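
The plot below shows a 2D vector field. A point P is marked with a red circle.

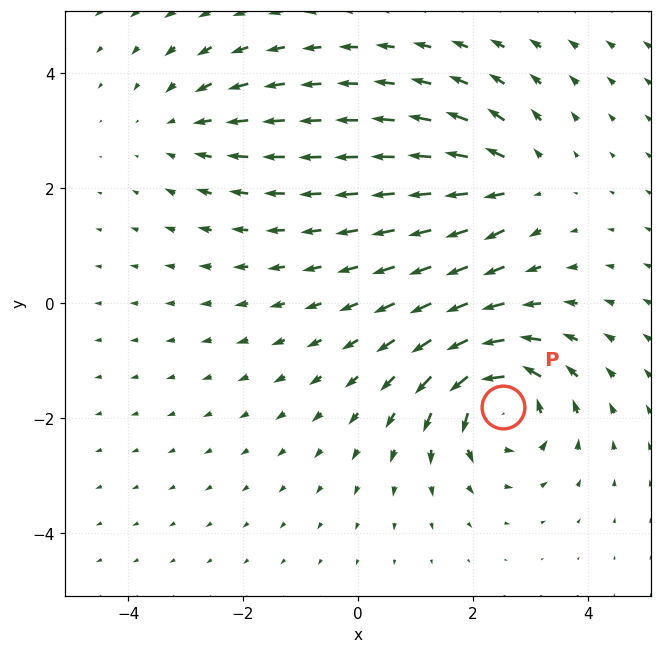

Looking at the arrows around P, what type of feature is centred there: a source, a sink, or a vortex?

At P (2.5, -1.8) the arrows circulate counterclockwise. Divergence ≈0, curl about +6 — near-zero divergence with nonzero curl is a vortex.

vortex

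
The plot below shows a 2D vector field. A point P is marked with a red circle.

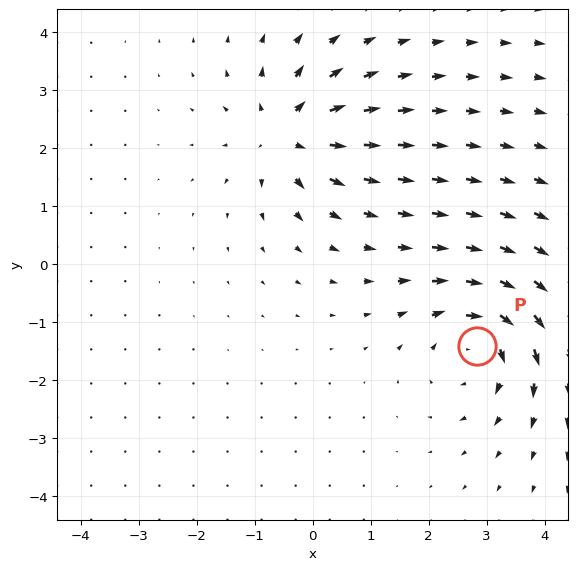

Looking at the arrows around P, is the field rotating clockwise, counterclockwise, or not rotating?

Near P at (2.8, -1.4) the arrows circulate clockwise. The curl (z-component) there is about -4; negative curl means clockwise rotation.

clockwise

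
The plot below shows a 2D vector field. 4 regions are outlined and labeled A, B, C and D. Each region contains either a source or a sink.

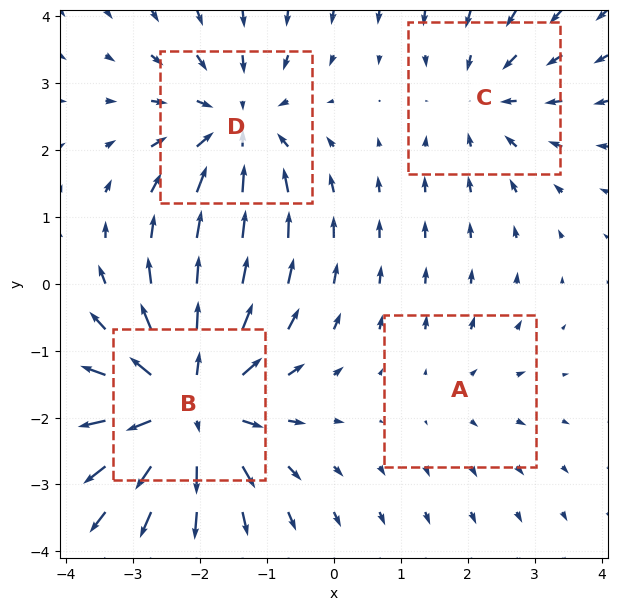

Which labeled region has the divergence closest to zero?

Divergence at each region's feature centre — A: about +2, B: about +6, C: about -3, D: about -4. Region A is closest to zero.

A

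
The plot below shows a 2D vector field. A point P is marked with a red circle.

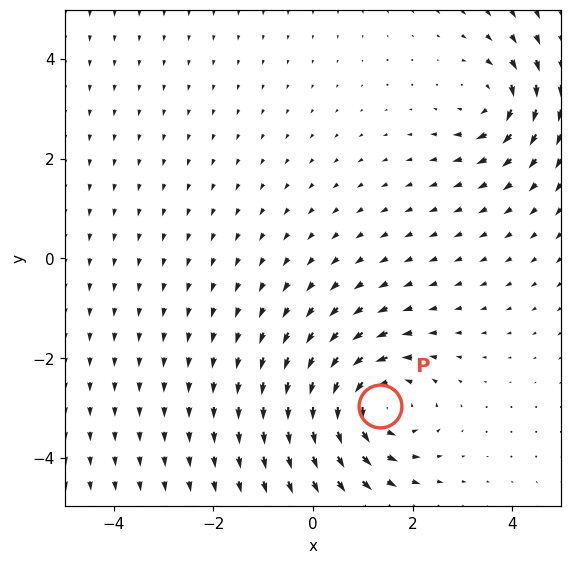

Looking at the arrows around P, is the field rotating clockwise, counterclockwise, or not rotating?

Near P at (1.4, -3.0) the arrows circulate counterclockwise. The curl (z-component) there is about +4; positive curl means counterclockwise rotation.

counterclockwise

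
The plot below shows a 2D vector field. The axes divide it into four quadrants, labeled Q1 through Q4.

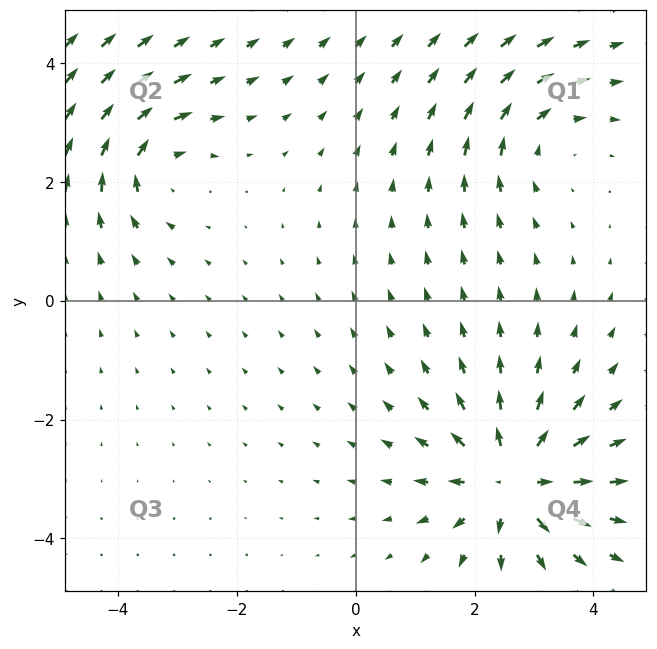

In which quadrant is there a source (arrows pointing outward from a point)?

Q4

The source sits at approximately (2.6, -3.0), which lies in quadrant Q4. The divergence there is about +5, positive as expected for a source.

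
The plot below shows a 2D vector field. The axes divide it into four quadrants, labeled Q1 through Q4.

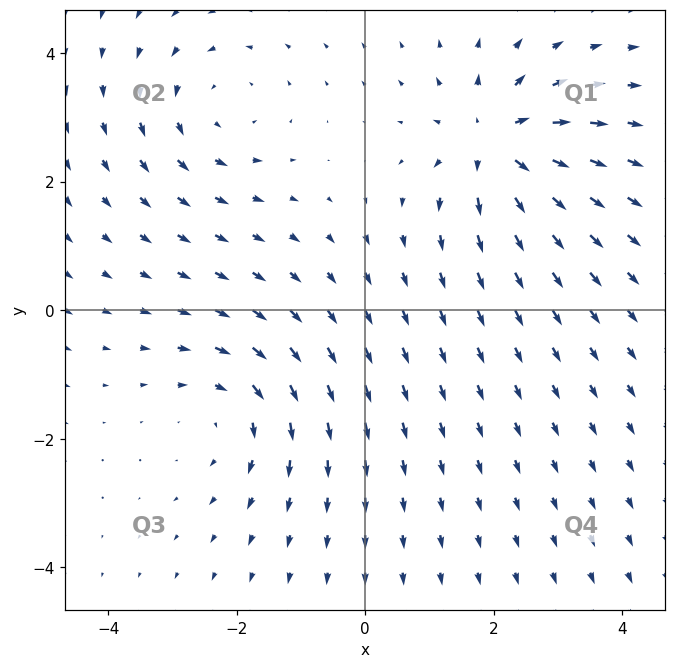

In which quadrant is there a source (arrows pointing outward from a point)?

The source sits at approximately (2.0, 2.6), which lies in quadrant Q1. The divergence there is about +5, positive as expected for a source.

Q1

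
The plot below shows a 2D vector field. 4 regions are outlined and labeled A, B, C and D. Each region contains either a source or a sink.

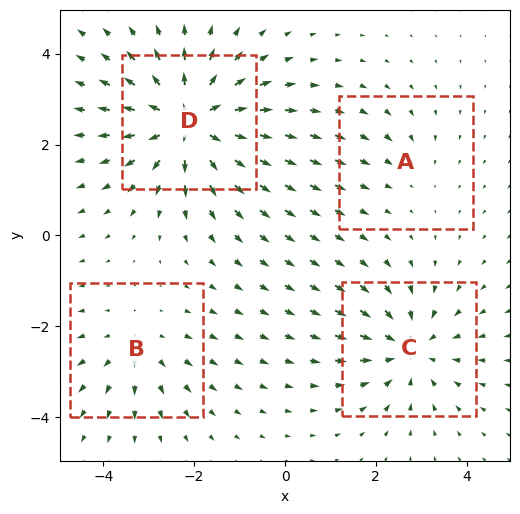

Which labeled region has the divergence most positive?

Divergence at each region's feature centre — A: about -2, B: about +3, C: about -4, D: about +6. Region D is most positive.

D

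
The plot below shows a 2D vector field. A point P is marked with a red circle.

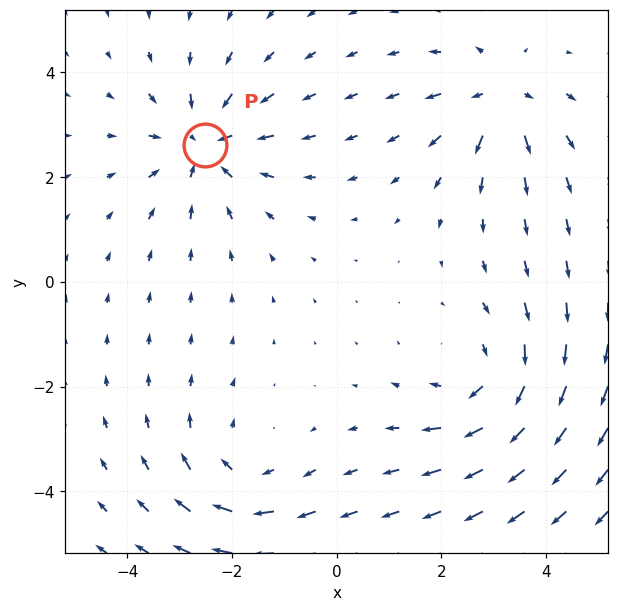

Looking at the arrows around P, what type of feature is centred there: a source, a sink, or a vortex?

At P (-2.5, 2.6) the arrows converge inward. Divergence about -5, curl ≈0 — negative divergence with near-zero curl is a sink.

sink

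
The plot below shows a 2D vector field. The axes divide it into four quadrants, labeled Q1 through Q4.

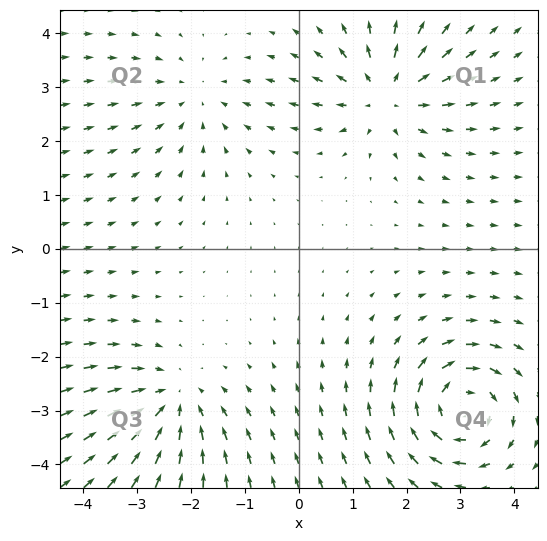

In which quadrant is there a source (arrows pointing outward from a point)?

Q1

The source sits at approximately (1.6, 2.9), which lies in quadrant Q1. The divergence there is about +4, positive as expected for a source.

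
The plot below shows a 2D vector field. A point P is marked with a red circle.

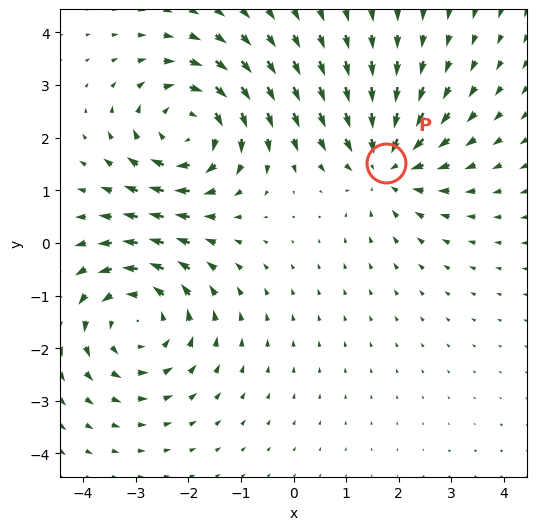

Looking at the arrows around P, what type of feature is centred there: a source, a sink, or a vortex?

sink

At P (1.8, 1.5) the arrows converge inward. Divergence about -3, curl ≈0 — negative divergence with near-zero curl is a sink.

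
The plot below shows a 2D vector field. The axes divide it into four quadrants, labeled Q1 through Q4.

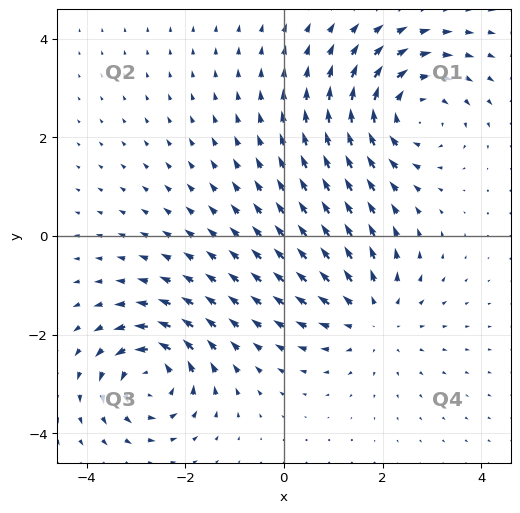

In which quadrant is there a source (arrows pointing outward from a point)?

The source sits at approximately (1.8, -1.6), which lies in quadrant Q4. The divergence there is about +3, positive as expected for a source.

Q4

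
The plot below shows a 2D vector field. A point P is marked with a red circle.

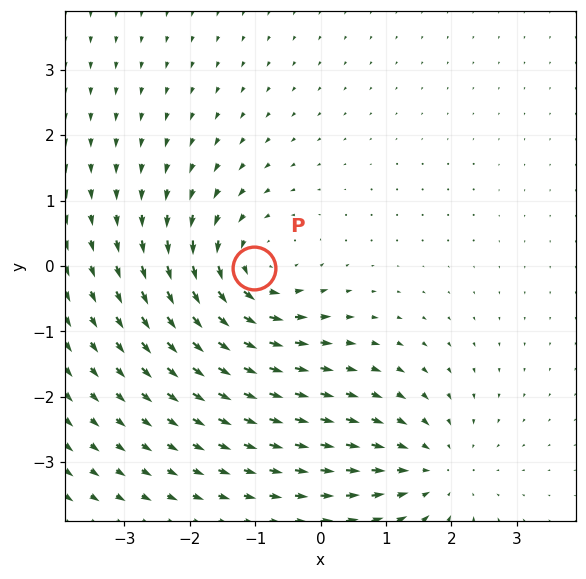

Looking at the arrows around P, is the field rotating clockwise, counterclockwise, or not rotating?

counterclockwise

Near P at (-1.0, -0.0) the arrows circulate counterclockwise. The curl (z-component) there is about +4; positive curl means counterclockwise rotation.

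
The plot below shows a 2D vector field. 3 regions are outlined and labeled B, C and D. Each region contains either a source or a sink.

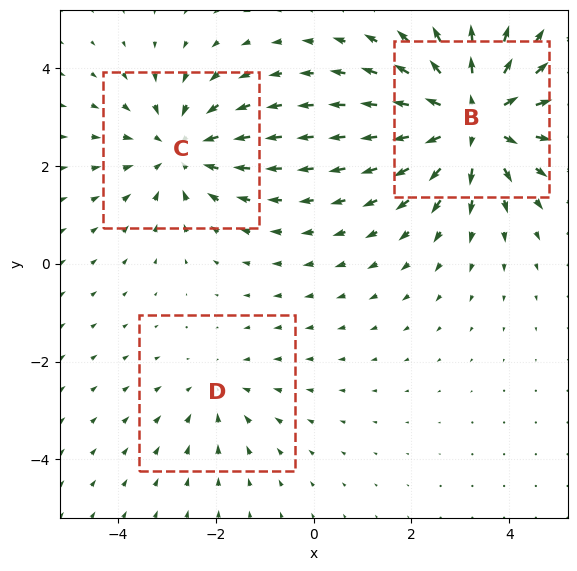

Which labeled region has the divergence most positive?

B

Divergence at each region's feature centre — B: about +4, C: about -3, D: about -2. Region B is most positive.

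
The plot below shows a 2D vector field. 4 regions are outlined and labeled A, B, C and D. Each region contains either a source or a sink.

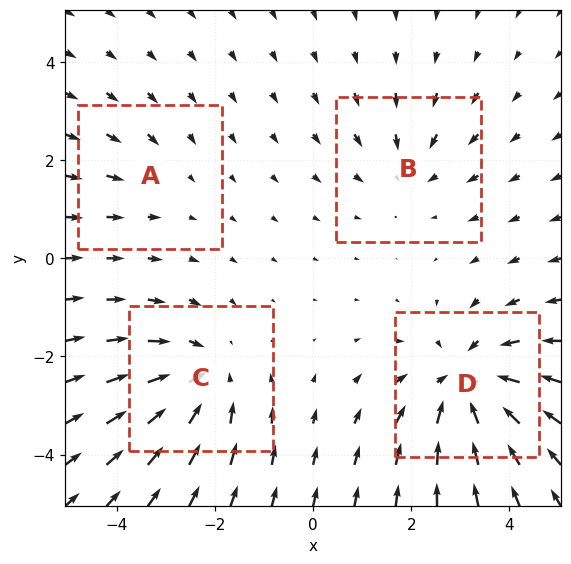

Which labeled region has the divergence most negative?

Divergence at each region's feature centre — A: about -2, B: about -3, C: about -4, D: about -6. Region D is most negative.

D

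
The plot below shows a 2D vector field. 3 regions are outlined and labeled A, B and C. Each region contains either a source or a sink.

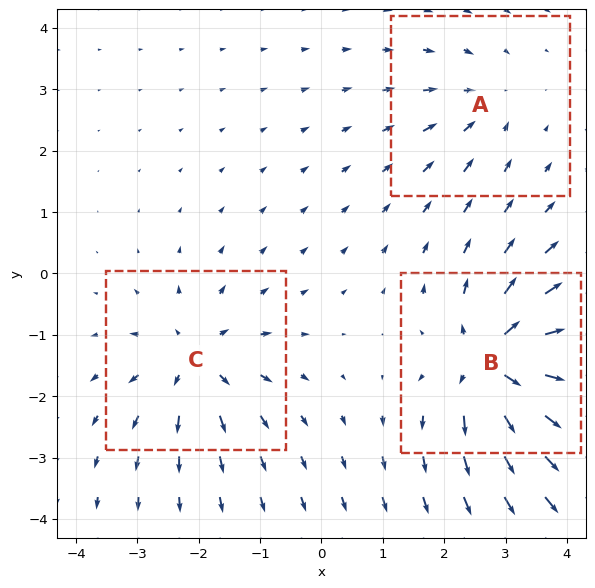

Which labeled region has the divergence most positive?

B

Divergence at each region's feature centre — A: about -3, B: about +6, C: about +4. Region B is most positive.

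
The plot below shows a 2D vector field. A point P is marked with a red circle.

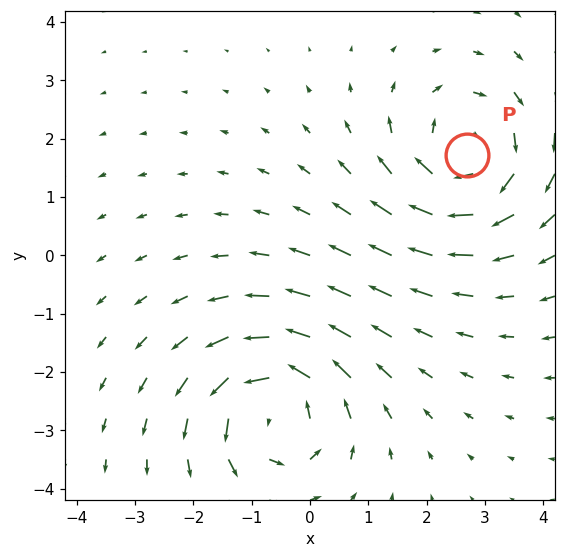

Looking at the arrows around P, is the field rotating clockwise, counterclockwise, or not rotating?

Near P at (2.7, 1.7) the arrows circulate clockwise. The curl (z-component) there is about -3; negative curl means clockwise rotation.

clockwise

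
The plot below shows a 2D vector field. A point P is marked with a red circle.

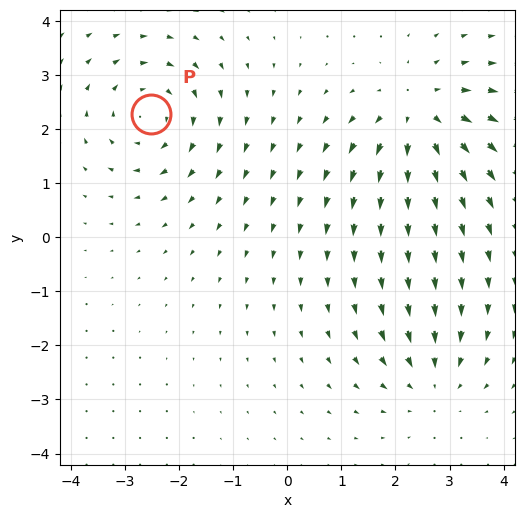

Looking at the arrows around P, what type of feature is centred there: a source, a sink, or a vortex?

vortex

At P (-2.5, 2.3) the arrows circulate clockwise. Divergence ≈0, curl about -3 — near-zero divergence with nonzero curl is a vortex.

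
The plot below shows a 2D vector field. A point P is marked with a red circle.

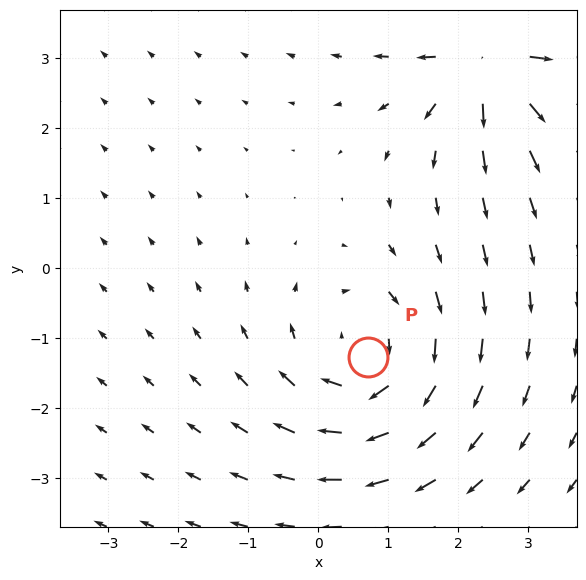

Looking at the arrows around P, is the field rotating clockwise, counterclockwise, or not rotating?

clockwise

Near P at (0.7, -1.3) the arrows circulate clockwise. The curl (z-component) there is about -3; negative curl means clockwise rotation.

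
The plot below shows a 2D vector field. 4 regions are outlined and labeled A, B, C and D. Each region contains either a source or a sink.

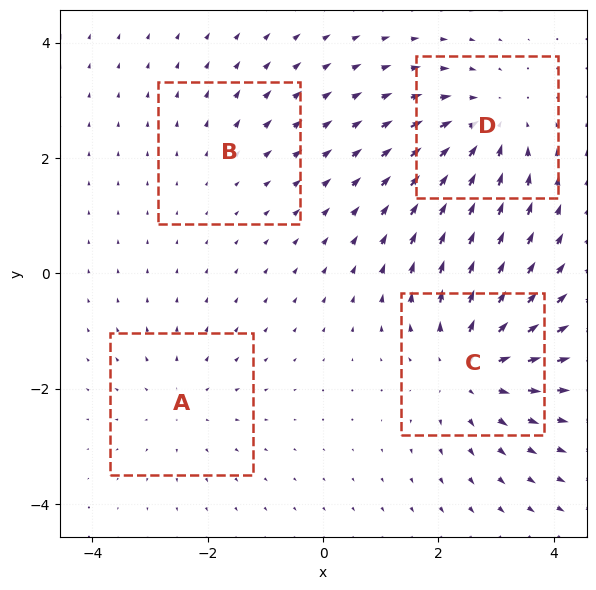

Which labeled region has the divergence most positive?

C

Divergence at each region's feature centre — A: about +3, B: about +2, C: about +5, D: about -4. Region C is most positive.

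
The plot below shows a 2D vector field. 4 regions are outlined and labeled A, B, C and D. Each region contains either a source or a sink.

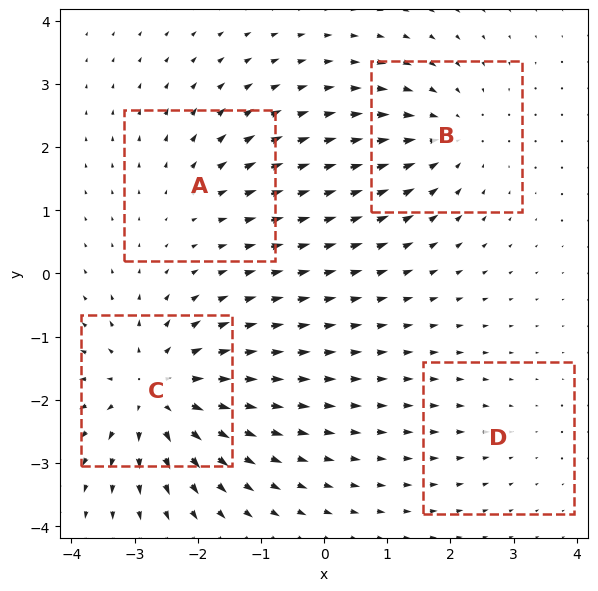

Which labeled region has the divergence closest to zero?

Divergence at each region's feature centre — A: about +3, B: about -4, C: about +6, D: about -2. Region D is closest to zero.

D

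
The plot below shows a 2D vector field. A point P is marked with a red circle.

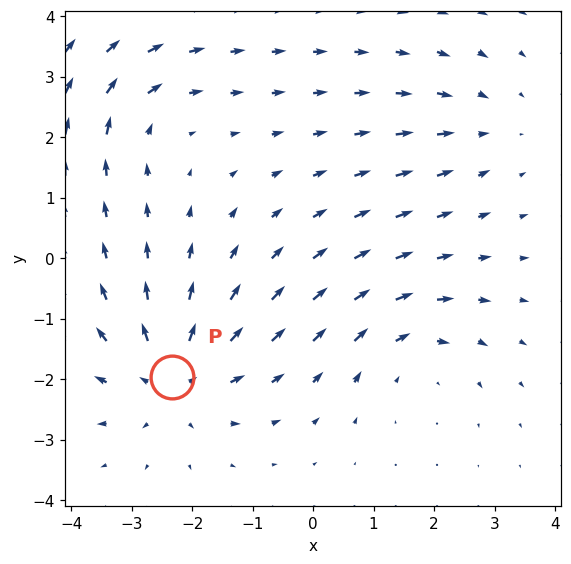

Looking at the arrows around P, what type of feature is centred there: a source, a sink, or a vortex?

At P (-2.3, -2.0) the arrows spread outward. Divergence about +5, curl ≈0 — positive divergence with near-zero curl is a source.

source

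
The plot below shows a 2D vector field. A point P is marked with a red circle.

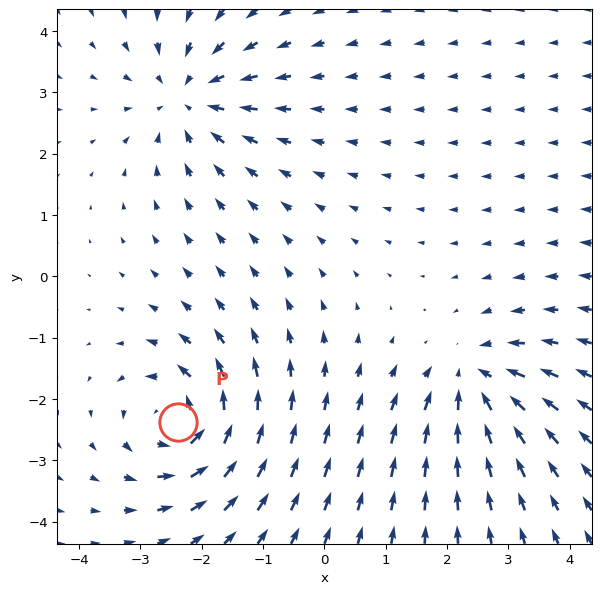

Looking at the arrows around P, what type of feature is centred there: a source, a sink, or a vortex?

vortex

At P (-2.4, -2.4) the arrows circulate counterclockwise. Divergence ≈0, curl about +6 — near-zero divergence with nonzero curl is a vortex.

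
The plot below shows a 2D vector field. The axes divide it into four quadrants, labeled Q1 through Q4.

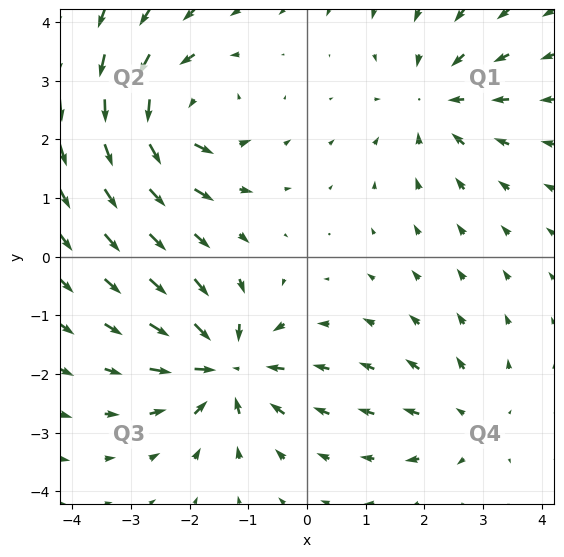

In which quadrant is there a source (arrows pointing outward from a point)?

Q4

The source sits at approximately (2.8, -2.9), which lies in quadrant Q4. The divergence there is about +2, positive as expected for a source.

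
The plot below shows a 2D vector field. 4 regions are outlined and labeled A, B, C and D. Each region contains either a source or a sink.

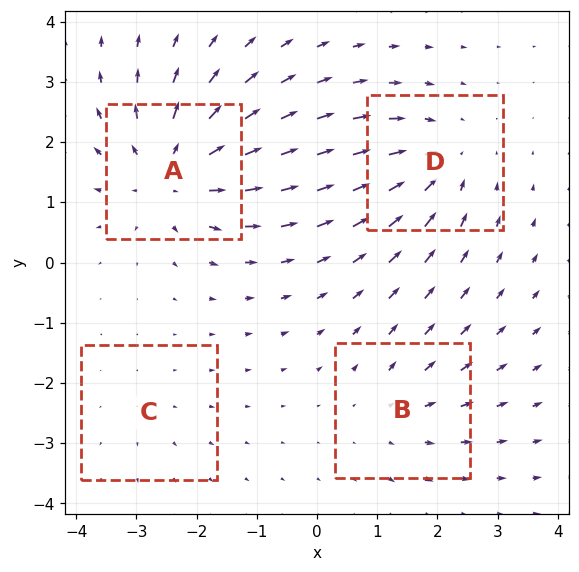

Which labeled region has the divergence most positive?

A

Divergence at each region's feature centre — A: about +6, B: about +3, C: about +2, D: about -5. Region A is most positive.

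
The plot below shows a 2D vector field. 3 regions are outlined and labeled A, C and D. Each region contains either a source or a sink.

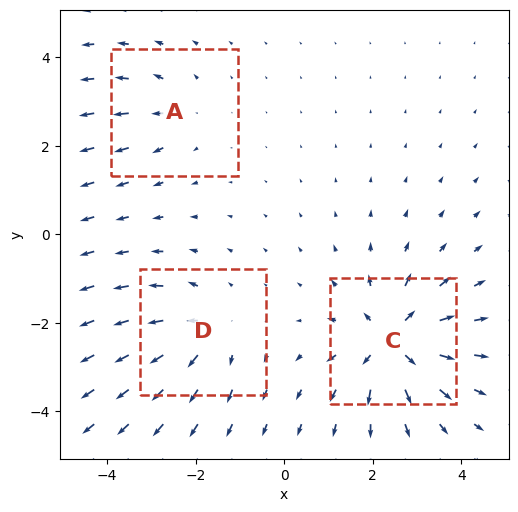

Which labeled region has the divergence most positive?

Divergence at each region's feature centre — A: about +2, C: about +5, D: about +3. Region C is most positive.

C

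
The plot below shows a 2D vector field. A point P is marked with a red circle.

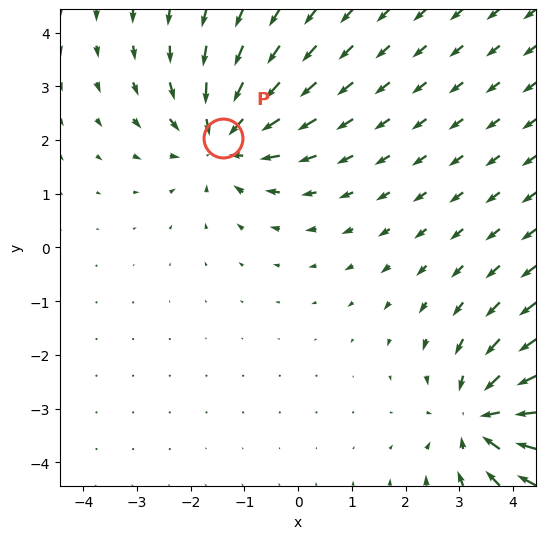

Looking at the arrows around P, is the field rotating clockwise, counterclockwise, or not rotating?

Near P at (-1.4, 2.0) the arrows show no circulation. The curl there is ≈0.

not rotating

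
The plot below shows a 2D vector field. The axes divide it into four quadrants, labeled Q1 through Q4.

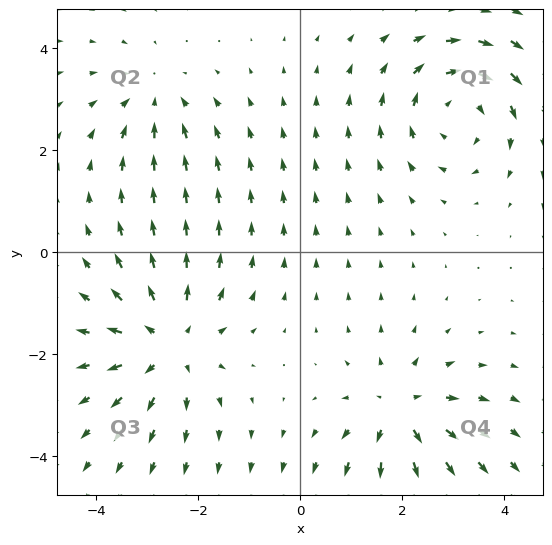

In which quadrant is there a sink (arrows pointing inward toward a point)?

The sink sits at approximately (-2.9, 3.0), which lies in quadrant Q2. The divergence there is about -3, negative as expected for a sink.

Q2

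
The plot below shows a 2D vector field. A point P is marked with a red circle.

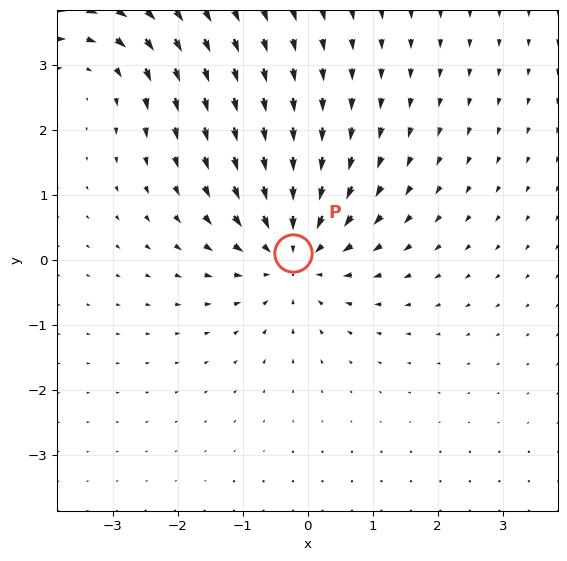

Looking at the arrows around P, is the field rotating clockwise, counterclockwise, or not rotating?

Near P at (-0.2, 0.1) the arrows show no circulation. The curl there is ≈0.

not rotating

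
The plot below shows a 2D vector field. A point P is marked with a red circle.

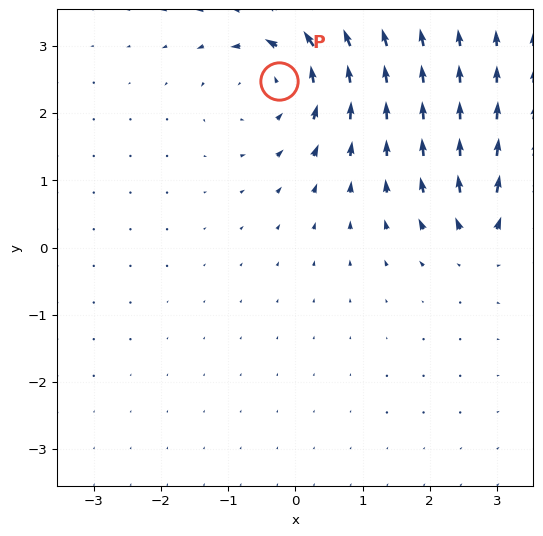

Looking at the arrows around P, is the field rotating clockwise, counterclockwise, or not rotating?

Near P at (-0.2, 2.5) the arrows circulate counterclockwise. The curl (z-component) there is about +5; positive curl means counterclockwise rotation.

counterclockwise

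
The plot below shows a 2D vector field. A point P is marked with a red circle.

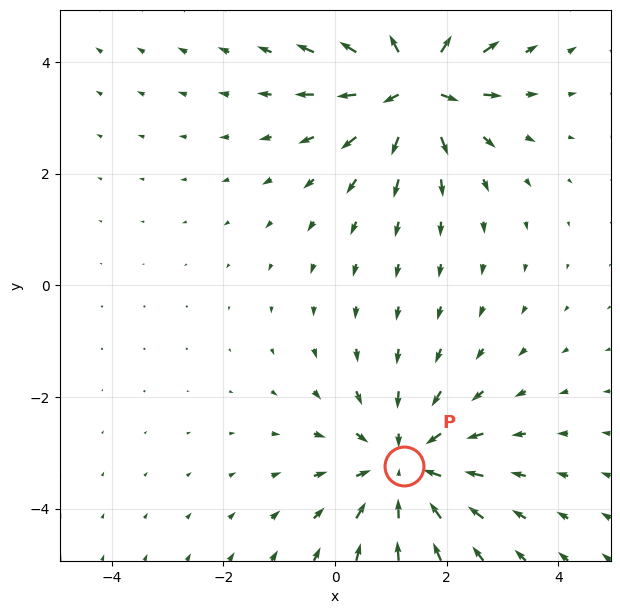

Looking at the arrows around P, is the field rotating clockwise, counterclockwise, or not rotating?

Near P at (1.2, -3.2) the arrows show no circulation. The curl there is ≈0.

not rotating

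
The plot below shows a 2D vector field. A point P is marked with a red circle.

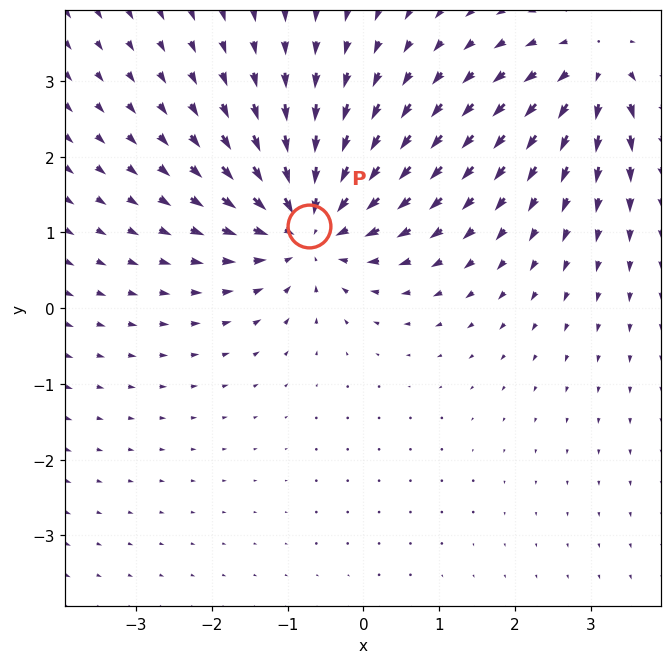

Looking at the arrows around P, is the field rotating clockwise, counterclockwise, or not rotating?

Near P at (-0.7, 1.1) the arrows show no circulation. The curl there is ≈0.

not rotating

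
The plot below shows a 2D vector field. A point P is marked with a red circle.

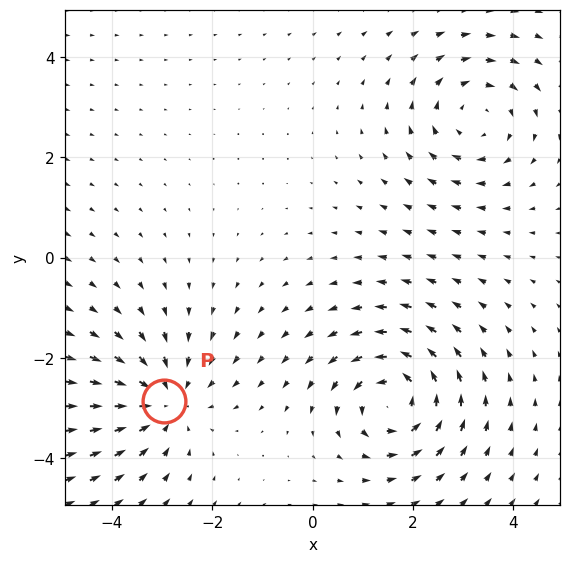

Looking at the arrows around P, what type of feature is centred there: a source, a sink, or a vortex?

sink

At P (-3.0, -2.9) the arrows converge inward. Divergence about -4, curl ≈0 — negative divergence with near-zero curl is a sink.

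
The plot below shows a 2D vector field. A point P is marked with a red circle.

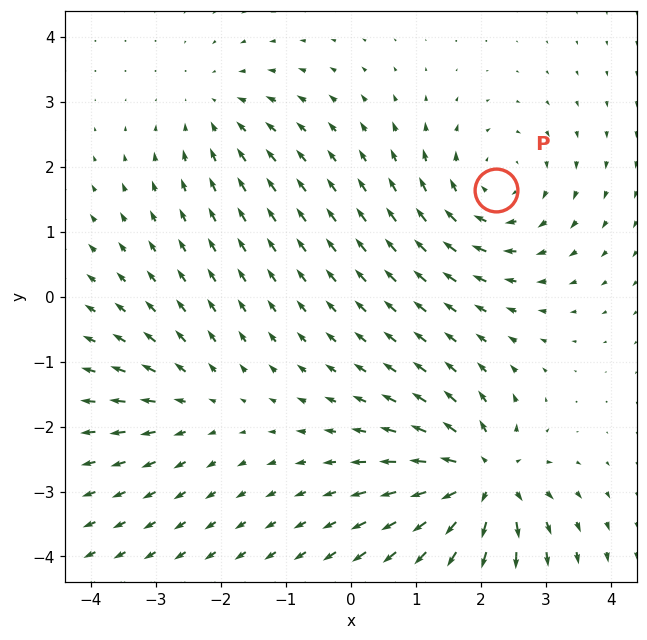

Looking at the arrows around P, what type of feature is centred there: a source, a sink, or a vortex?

At P (2.2, 1.6) the arrows circulate clockwise. Divergence ≈0, curl about -4 — near-zero divergence with nonzero curl is a vortex.

vortex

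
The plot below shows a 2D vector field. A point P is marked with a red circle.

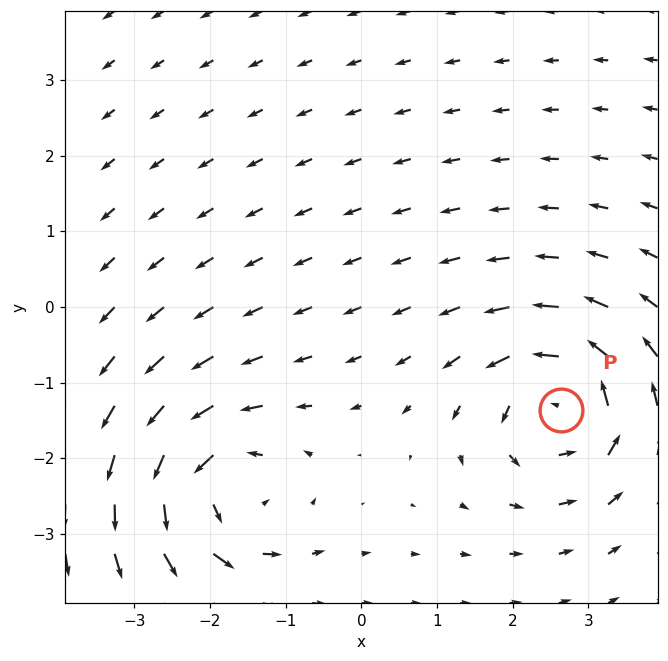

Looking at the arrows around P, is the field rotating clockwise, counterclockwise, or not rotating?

Near P at (2.6, -1.4) the arrows circulate counterclockwise. The curl (z-component) there is about +7; positive curl means counterclockwise rotation.

counterclockwise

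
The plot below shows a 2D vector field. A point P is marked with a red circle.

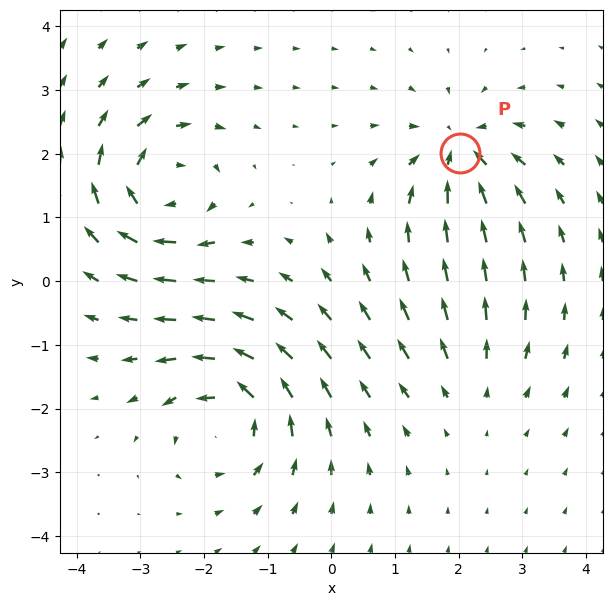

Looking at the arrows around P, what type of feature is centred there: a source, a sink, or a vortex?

At P (2.0, 2.0) the arrows converge inward. Divergence about -6, curl ≈0 — negative divergence with near-zero curl is a sink.

sink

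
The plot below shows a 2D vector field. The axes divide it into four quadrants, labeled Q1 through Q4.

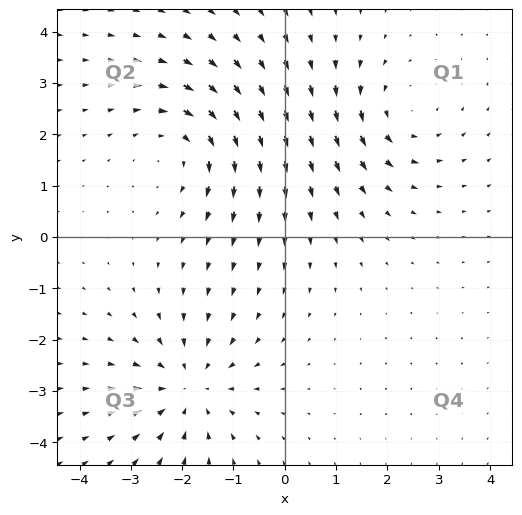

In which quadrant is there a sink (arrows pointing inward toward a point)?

The sink sits at approximately (-1.9, -2.9), which lies in quadrant Q3. The divergence there is about -3, negative as expected for a sink.

Q3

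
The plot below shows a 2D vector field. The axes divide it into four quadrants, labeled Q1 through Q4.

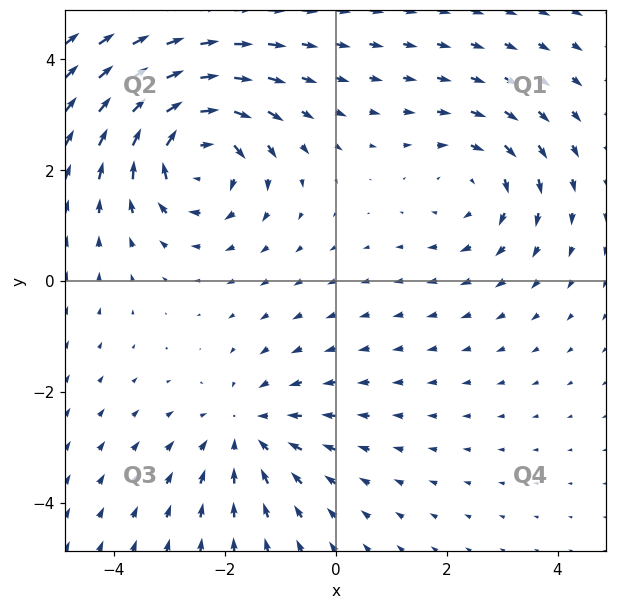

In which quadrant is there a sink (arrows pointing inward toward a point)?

The sink sits at approximately (-1.6, -2.7), which lies in quadrant Q3. The divergence there is about -3, negative as expected for a sink.

Q3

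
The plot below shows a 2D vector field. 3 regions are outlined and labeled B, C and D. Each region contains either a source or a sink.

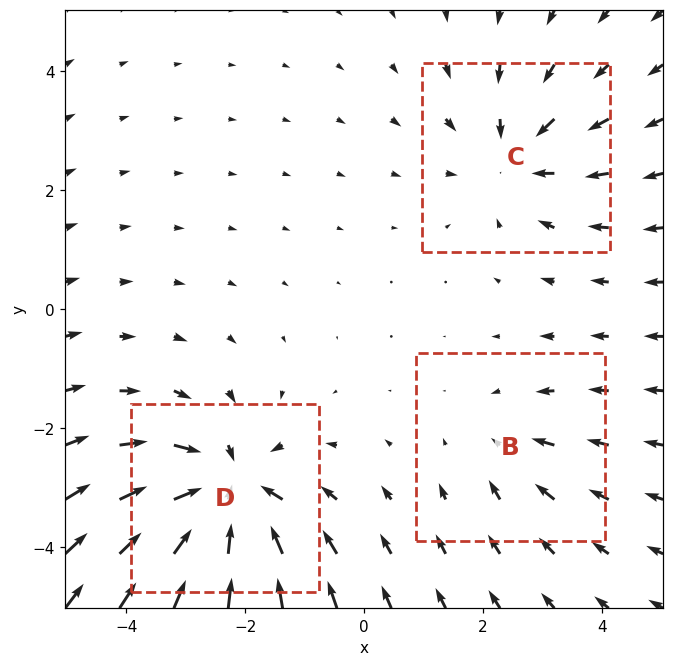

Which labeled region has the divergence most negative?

Divergence at each region's feature centre — B: about -2, C: about -3, D: about -5. Region D is most negative.

D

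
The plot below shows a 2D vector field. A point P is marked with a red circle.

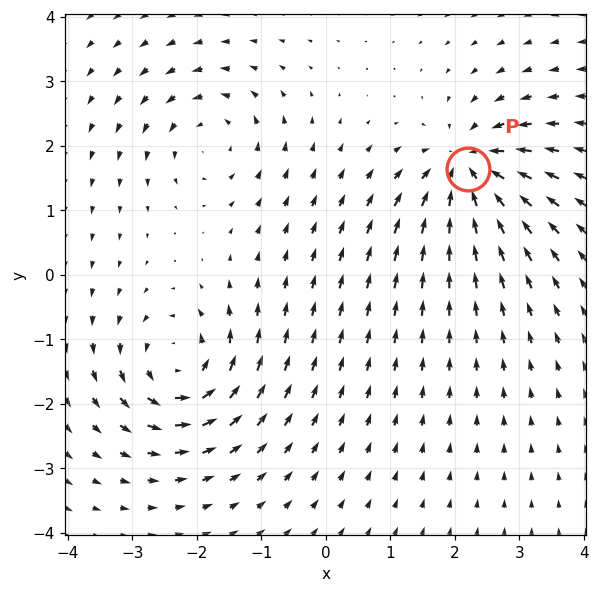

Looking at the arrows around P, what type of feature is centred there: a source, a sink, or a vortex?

sink

At P (2.2, 1.6) the arrows converge inward. Divergence about -6, curl ≈0 — negative divergence with near-zero curl is a sink.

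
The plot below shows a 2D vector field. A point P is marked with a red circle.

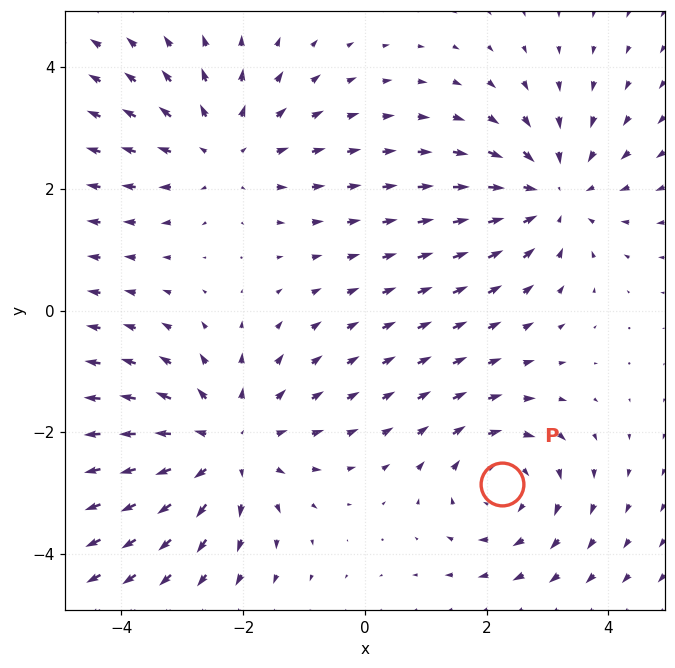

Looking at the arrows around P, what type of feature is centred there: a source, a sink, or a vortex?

At P (2.3, -2.8) the arrows circulate clockwise. Divergence ≈0, curl about -3 — near-zero divergence with nonzero curl is a vortex.

vortex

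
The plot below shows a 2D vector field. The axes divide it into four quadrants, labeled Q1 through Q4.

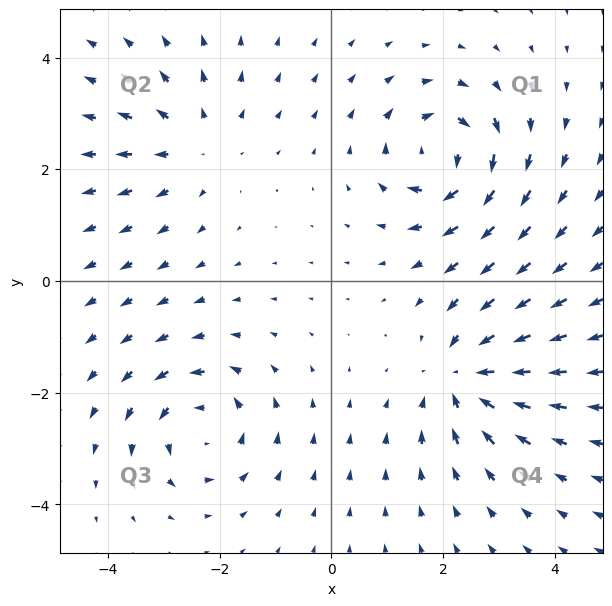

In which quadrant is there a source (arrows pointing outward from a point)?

Q2

The source sits at approximately (-2.4, 2.4), which lies in quadrant Q2. The divergence there is about +2, positive as expected for a source.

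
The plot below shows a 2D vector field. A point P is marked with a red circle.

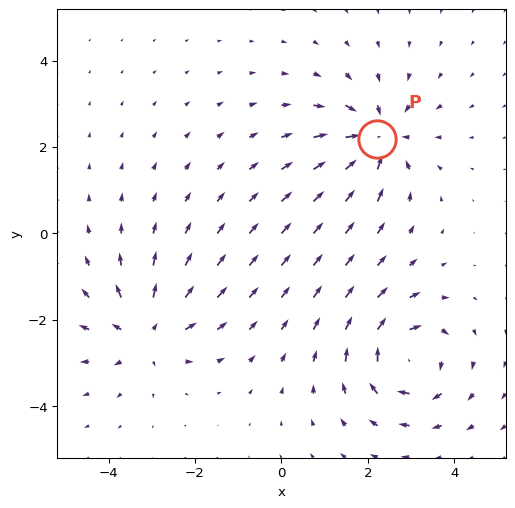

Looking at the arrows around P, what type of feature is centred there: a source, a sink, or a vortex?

sink

At P (2.2, 2.2) the arrows converge inward. Divergence about -5, curl ≈0 — negative divergence with near-zero curl is a sink.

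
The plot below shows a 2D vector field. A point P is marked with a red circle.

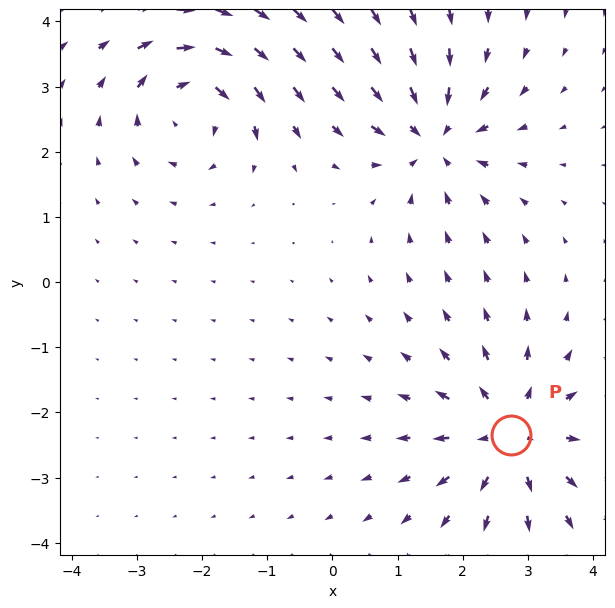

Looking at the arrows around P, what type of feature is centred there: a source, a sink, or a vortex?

source

At P (2.7, -2.3) the arrows spread outward. Divergence about +4, curl ≈0 — positive divergence with near-zero curl is a source.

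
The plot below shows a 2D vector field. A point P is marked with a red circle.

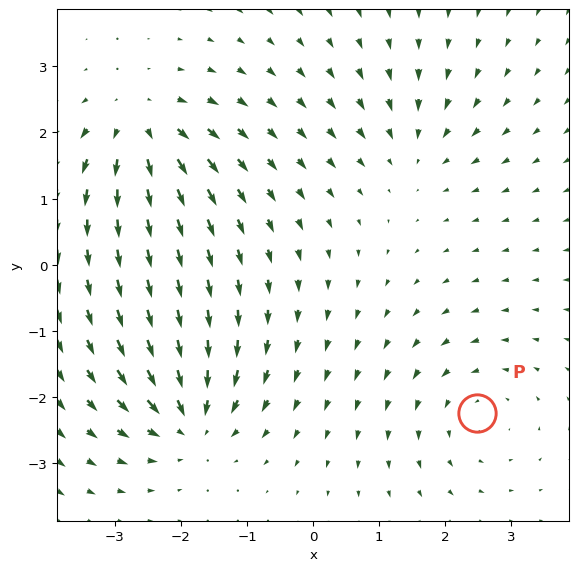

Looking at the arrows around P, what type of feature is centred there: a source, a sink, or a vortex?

At P (2.5, -2.2) the arrows circulate counterclockwise. Divergence ≈0, curl about +3 — near-zero divergence with nonzero curl is a vortex.

vortex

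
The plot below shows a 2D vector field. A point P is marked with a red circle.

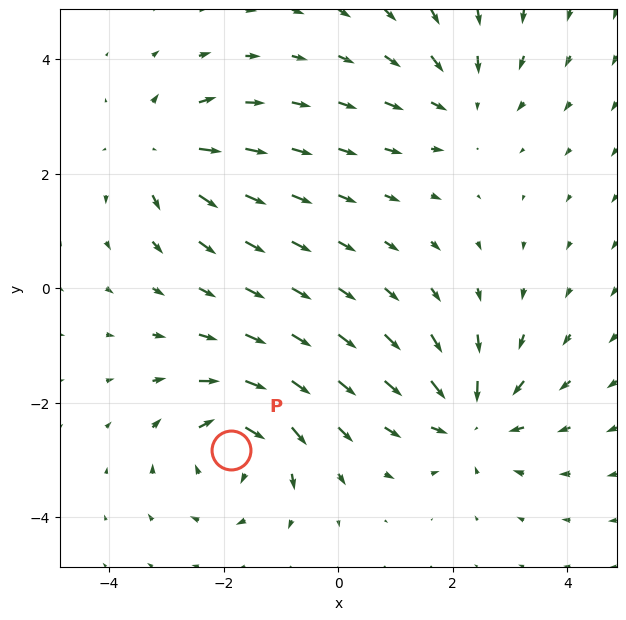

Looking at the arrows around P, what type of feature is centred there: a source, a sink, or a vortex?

At P (-1.9, -2.8) the arrows circulate clockwise. Divergence ≈0, curl about -6 — near-zero divergence with nonzero curl is a vortex.

vortex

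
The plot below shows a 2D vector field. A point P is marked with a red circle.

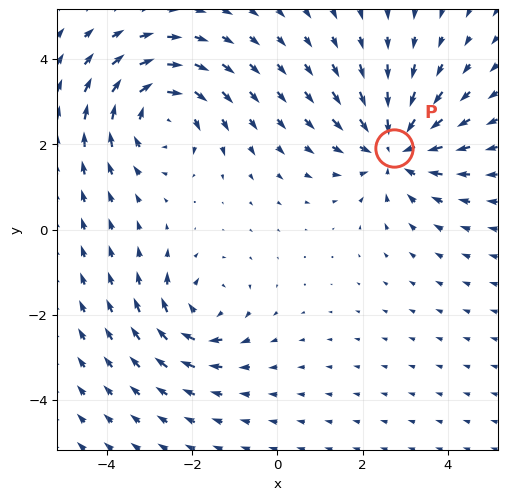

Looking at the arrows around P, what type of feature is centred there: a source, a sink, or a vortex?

At P (2.7, 1.9) the arrows converge inward. Divergence about -4, curl ≈0 — negative divergence with near-zero curl is a sink.

sink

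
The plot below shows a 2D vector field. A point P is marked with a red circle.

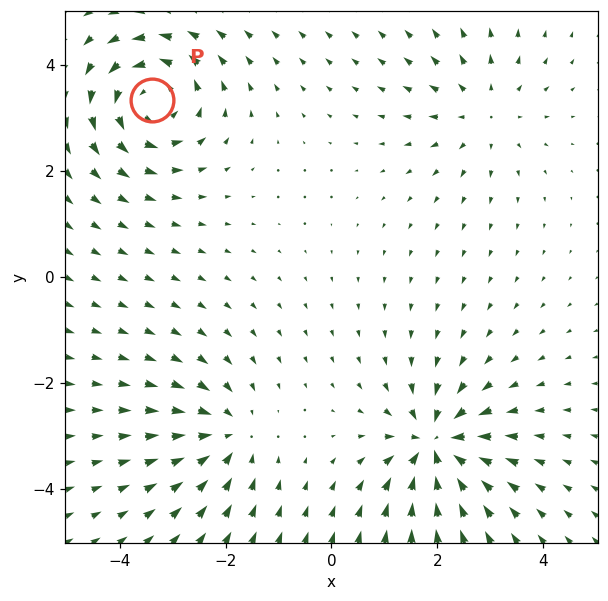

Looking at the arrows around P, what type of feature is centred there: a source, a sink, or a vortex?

vortex

At P (-3.4, 3.3) the arrows circulate counterclockwise. Divergence ≈0, curl about +4 — near-zero divergence with nonzero curl is a vortex.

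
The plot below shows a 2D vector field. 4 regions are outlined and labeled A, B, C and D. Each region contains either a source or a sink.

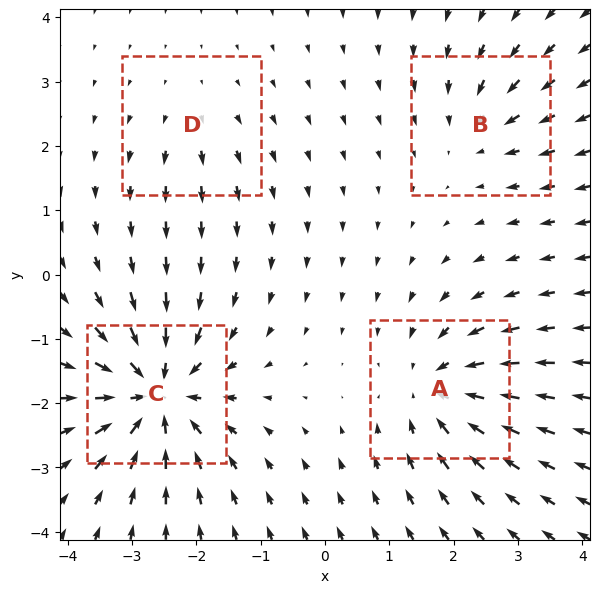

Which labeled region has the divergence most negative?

Divergence at each region's feature centre — A: about -6, B: about -4, C: about -9, D: about +2. Region C is most negative.

C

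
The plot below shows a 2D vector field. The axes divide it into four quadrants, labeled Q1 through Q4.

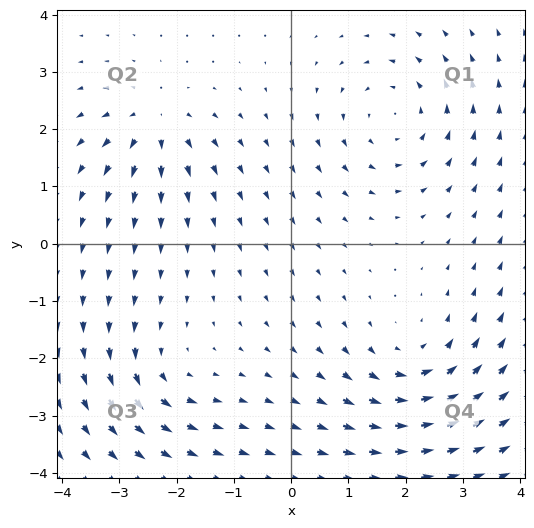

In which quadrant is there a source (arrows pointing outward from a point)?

The source sits at approximately (-2.4, 2.1), which lies in quadrant Q2. The divergence there is about +5, positive as expected for a source.

Q2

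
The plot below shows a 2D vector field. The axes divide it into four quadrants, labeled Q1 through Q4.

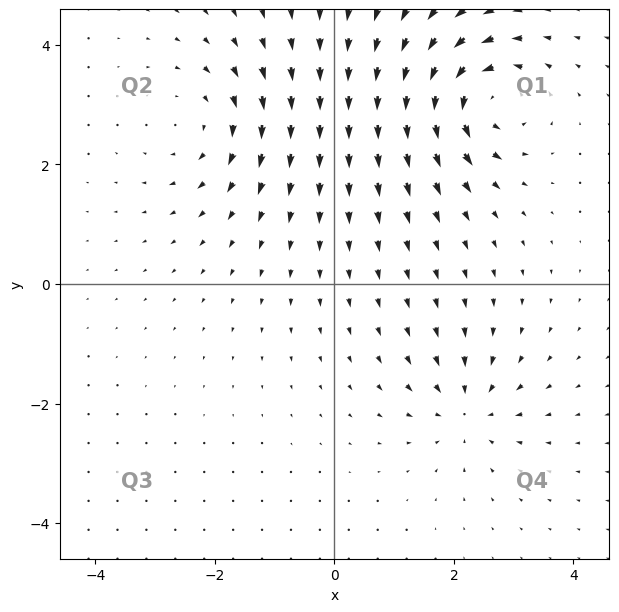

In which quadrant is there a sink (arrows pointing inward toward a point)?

Q4

The sink sits at approximately (2.2, -2.1), which lies in quadrant Q4. The divergence there is about -4, negative as expected for a sink.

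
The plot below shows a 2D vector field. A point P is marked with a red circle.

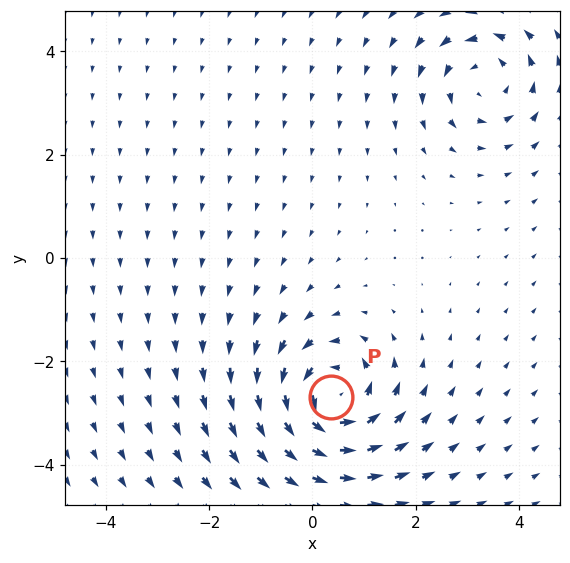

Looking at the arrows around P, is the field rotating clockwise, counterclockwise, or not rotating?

Near P at (0.4, -2.7) the arrows circulate counterclockwise. The curl (z-component) there is about +6; positive curl means counterclockwise rotation.

counterclockwise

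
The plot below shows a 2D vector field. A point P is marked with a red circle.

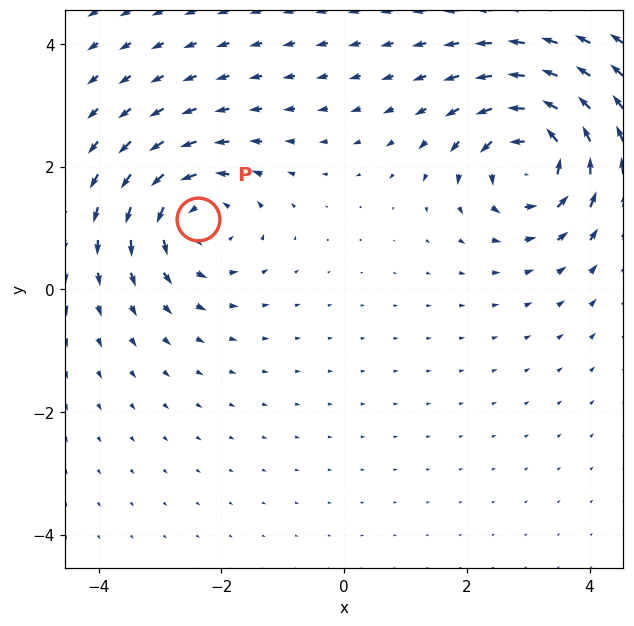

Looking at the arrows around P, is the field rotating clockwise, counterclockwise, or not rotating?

counterclockwise

Near P at (-2.4, 1.1) the arrows circulate counterclockwise. The curl (z-component) there is about +4; positive curl means counterclockwise rotation.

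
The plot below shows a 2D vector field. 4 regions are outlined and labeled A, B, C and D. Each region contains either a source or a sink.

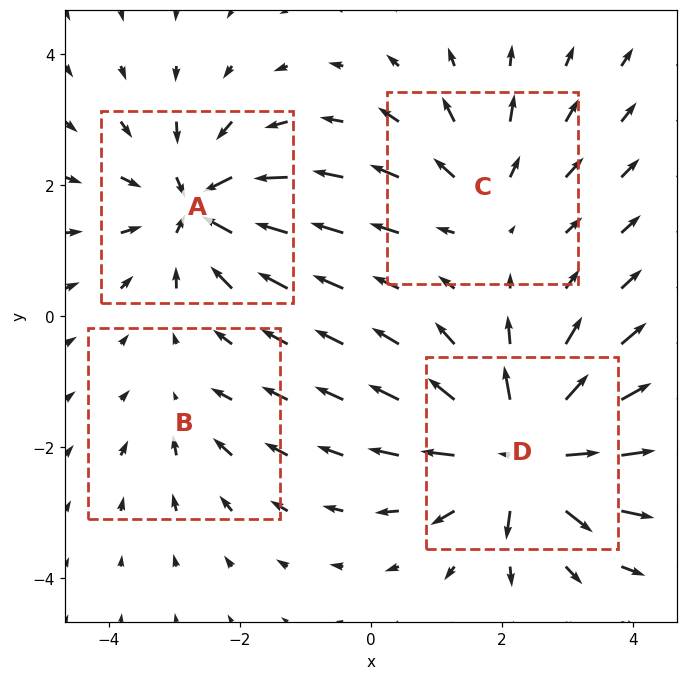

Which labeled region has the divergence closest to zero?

Divergence at each region's feature centre — A: about -6, B: about -2, C: about +4, D: about +8. Region B is closest to zero.

B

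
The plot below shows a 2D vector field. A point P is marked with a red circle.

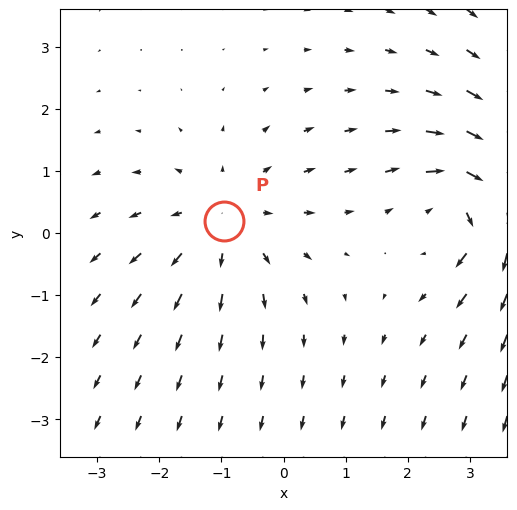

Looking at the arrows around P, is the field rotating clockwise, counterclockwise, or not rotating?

Near P at (-1.0, 0.2) the arrows show no circulation. The curl there is ≈0.

not rotating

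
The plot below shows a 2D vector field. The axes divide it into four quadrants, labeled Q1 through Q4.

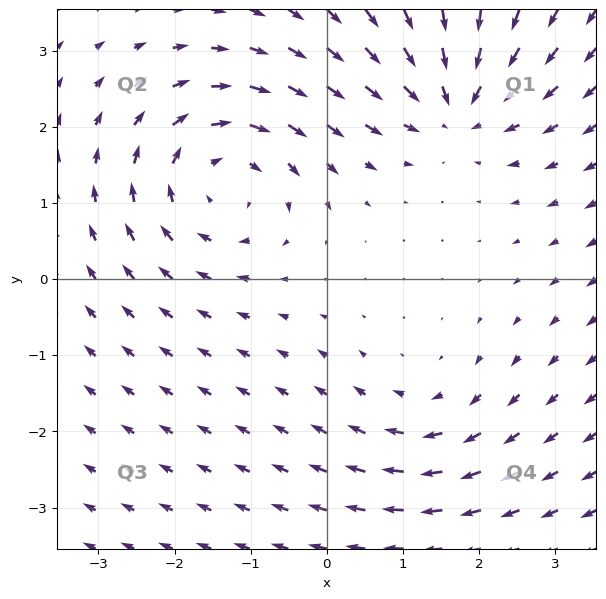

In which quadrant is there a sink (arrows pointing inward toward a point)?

The sink sits at approximately (1.7, 2.3), which lies in quadrant Q1. The divergence there is about -5, negative as expected for a sink.

Q1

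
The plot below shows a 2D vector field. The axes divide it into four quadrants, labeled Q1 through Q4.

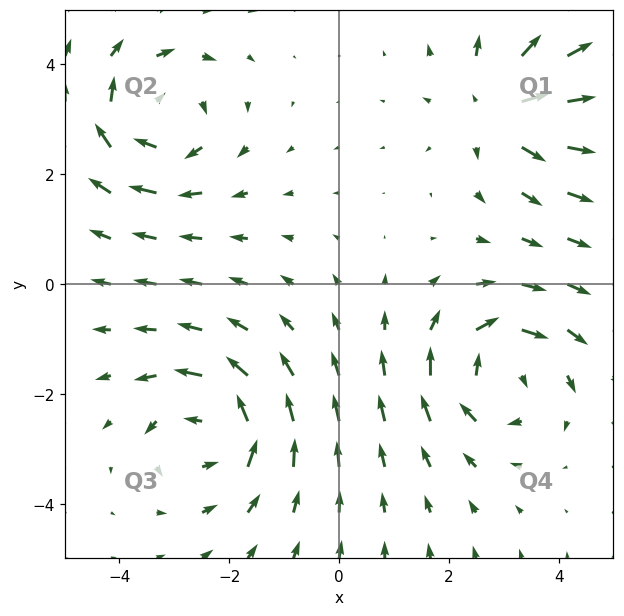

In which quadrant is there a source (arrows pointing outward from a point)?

Q1

The source sits at approximately (3.0, 3.2), which lies in quadrant Q1. The divergence there is about +4, positive as expected for a source.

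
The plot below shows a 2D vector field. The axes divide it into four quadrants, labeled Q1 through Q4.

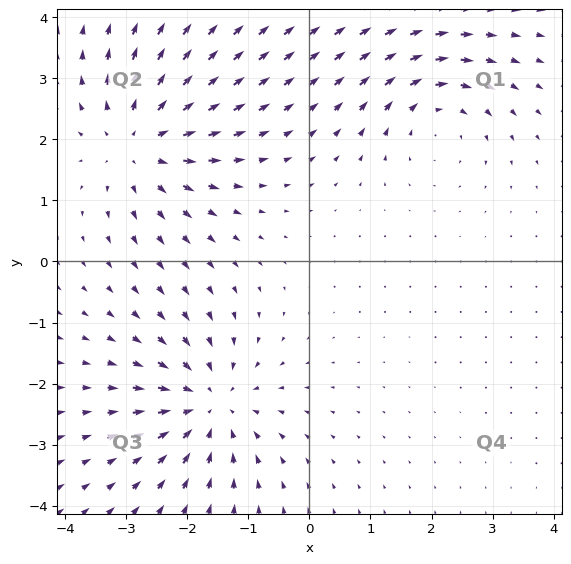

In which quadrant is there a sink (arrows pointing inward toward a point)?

The sink sits at approximately (-1.6, -2.3), which lies in quadrant Q3. The divergence there is about -5, negative as expected for a sink.

Q3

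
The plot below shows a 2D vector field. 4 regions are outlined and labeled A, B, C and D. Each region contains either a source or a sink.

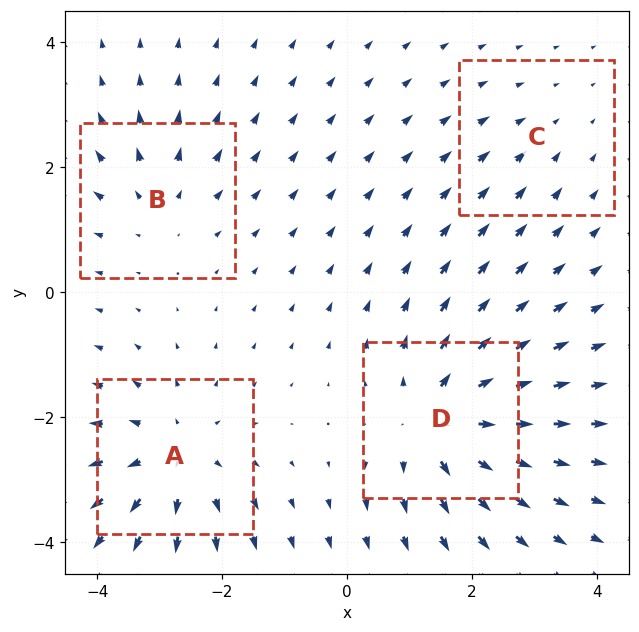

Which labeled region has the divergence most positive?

Divergence at each region's feature centre — A: about +5, B: about +3, C: about -2, D: about +6. Region D is most positive.

D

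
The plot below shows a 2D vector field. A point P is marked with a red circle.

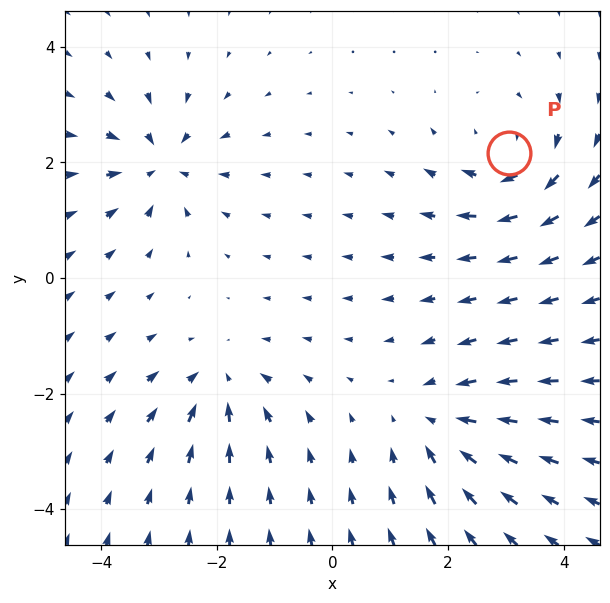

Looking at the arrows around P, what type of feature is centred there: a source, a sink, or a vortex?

vortex

At P (3.1, 2.2) the arrows circulate clockwise. Divergence ≈0, curl about -5 — near-zero divergence with nonzero curl is a vortex.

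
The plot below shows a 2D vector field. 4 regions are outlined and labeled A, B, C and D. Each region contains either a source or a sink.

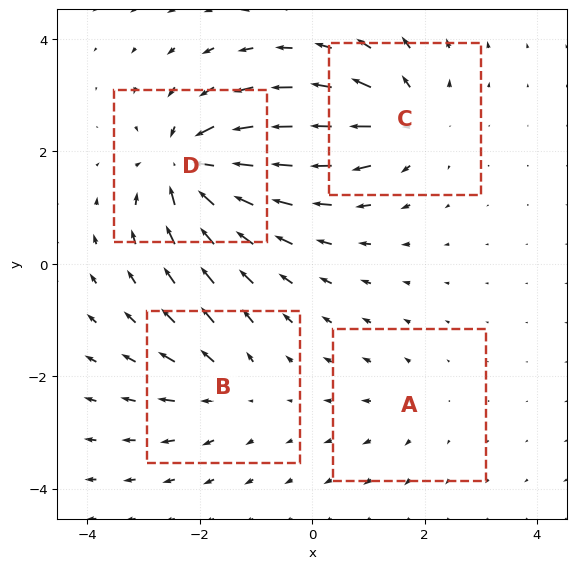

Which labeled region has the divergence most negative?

D

Divergence at each region's feature centre — A: about +2, B: about +4, C: about +6, D: about -8. Region D is most negative.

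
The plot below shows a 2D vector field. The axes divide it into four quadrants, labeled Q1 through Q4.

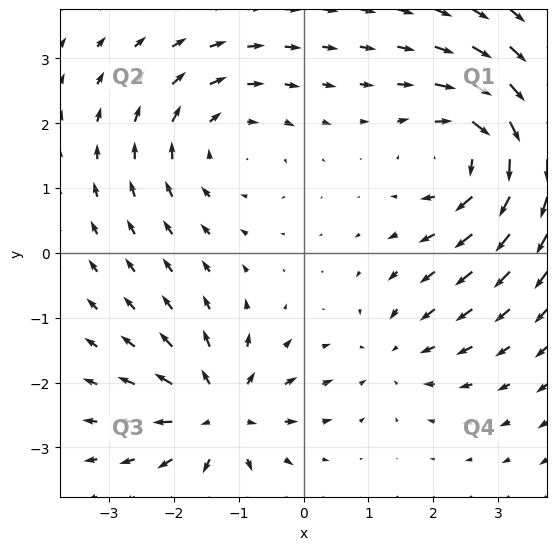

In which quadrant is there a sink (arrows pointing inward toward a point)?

Q4

The sink sits at approximately (1.4, -1.6), which lies in quadrant Q4. The divergence there is about -3, negative as expected for a sink.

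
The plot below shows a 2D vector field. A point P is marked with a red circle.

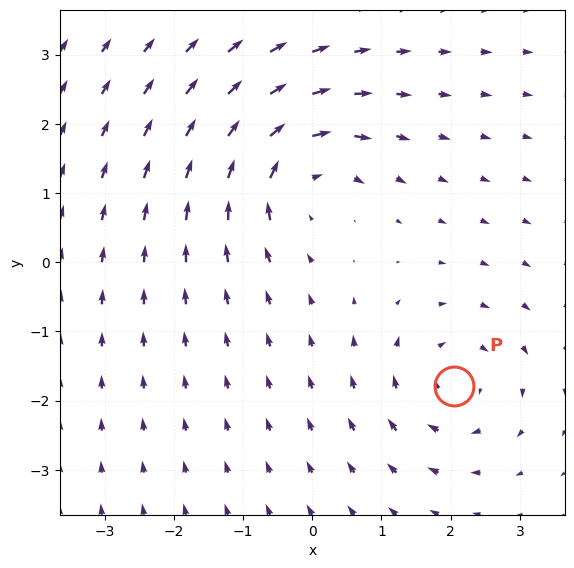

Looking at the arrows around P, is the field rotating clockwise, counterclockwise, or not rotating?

Near P at (2.0, -1.8) the arrows circulate clockwise. The curl (z-component) there is about -4; negative curl means clockwise rotation.

clockwise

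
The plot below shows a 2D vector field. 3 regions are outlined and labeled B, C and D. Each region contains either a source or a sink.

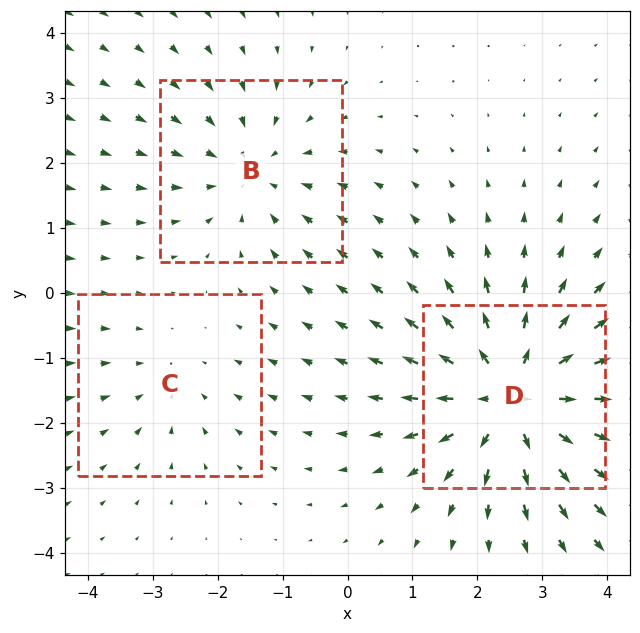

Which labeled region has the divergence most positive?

Divergence at each region's feature centre — B: about -3, C: about -2, D: about +5. Region D is most positive.

D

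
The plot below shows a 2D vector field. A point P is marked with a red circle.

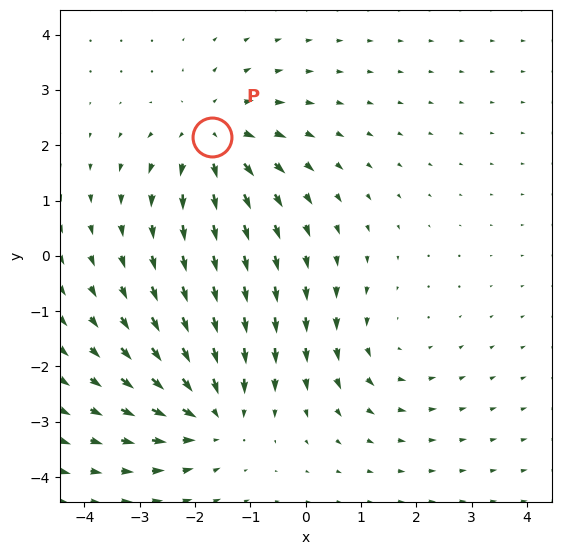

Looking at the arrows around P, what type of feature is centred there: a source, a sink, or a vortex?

At P (-1.7, 2.2) the arrows spread outward. Divergence about +4, curl ≈0 — positive divergence with near-zero curl is a source.

source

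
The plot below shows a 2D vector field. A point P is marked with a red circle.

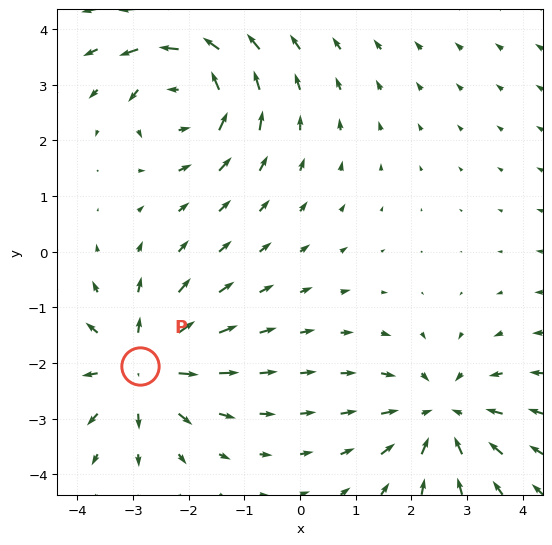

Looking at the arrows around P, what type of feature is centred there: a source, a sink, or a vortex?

source

At P (-2.9, -2.1) the arrows spread outward. Divergence about +4, curl ≈0 — positive divergence with near-zero curl is a source.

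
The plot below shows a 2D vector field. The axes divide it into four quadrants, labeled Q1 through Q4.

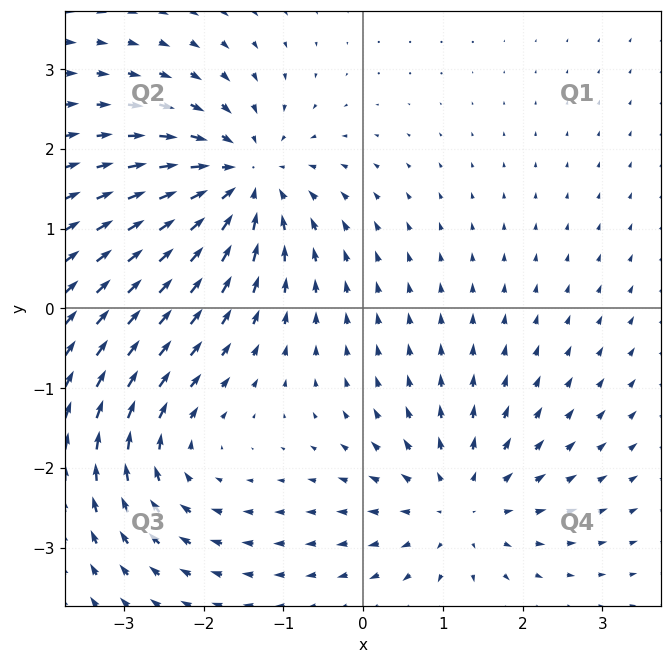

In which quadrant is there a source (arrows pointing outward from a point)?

Q4

The source sits at approximately (1.2, -2.5), which lies in quadrant Q4. The divergence there is about +3, positive as expected for a source.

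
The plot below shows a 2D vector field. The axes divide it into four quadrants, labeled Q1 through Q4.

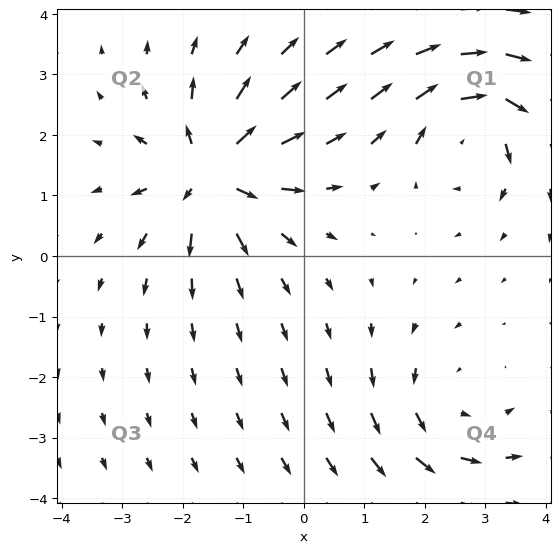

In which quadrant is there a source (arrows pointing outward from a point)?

Q2

The source sits at approximately (-1.5, 1.4), which lies in quadrant Q2. The divergence there is about +5, positive as expected for a source.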